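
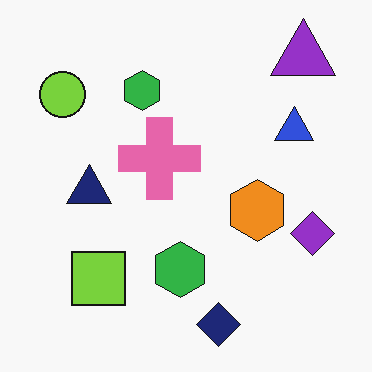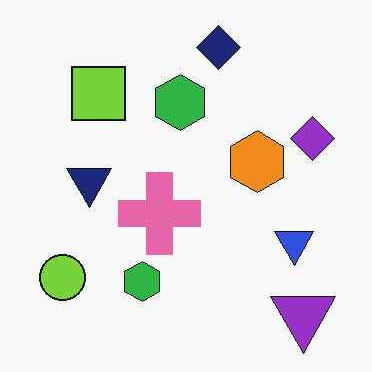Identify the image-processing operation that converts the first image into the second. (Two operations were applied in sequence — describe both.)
It was given moderate JPEG compression, then flipped vertically (top ↔ bottom).

Blocky 8×8 compression artifacts appear around shape edges and the flat background shows ringing — characteristic JPEG degradation. The navy diamond is in the bottom of the first image and the top of the second — shapes on opposite sides of the horizontal midline have swapped in a mirror flip.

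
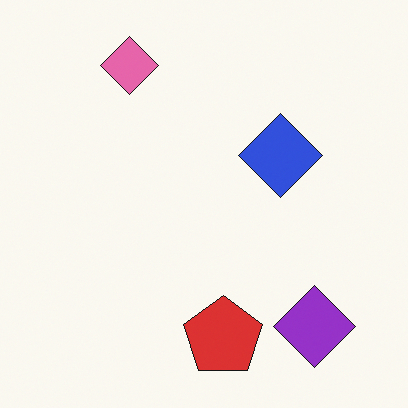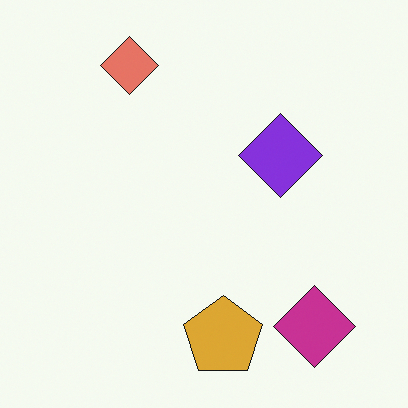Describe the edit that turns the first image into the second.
Hue-shifted by a small amount.

Every shape's color has rotated by the same amount around the hue wheel — a uniform hue shift.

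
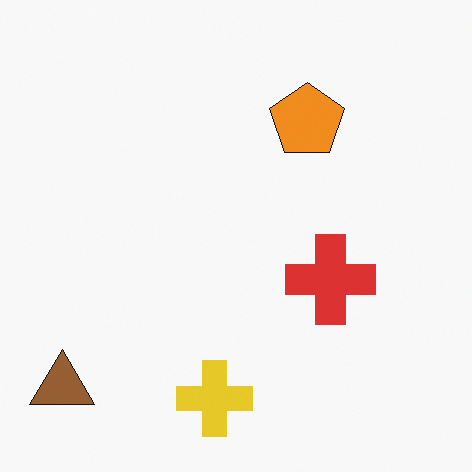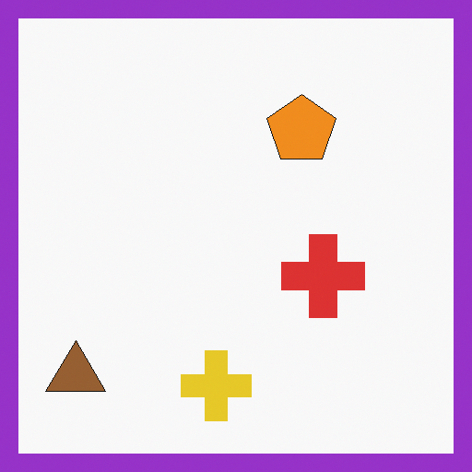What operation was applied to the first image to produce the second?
This is the original image framed with a purple border.

A solid purple frame runs around the edge of the second image, with the content slightly shrunk inside it.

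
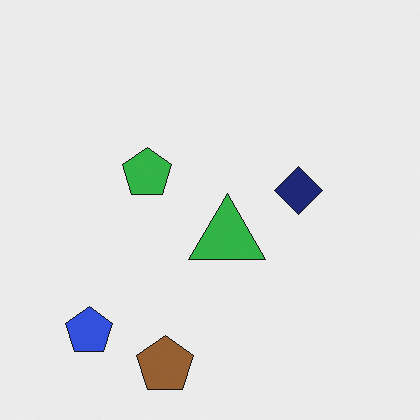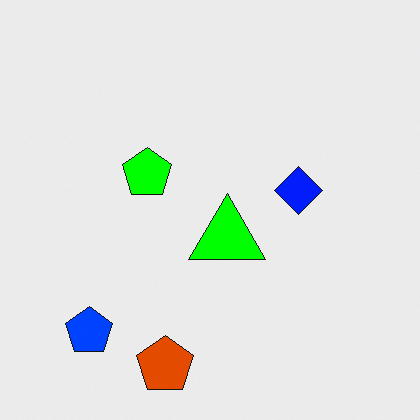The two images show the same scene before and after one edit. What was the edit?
The second image is the first made much more vivid (saturation change).

All colors are more vivid — a global saturation change.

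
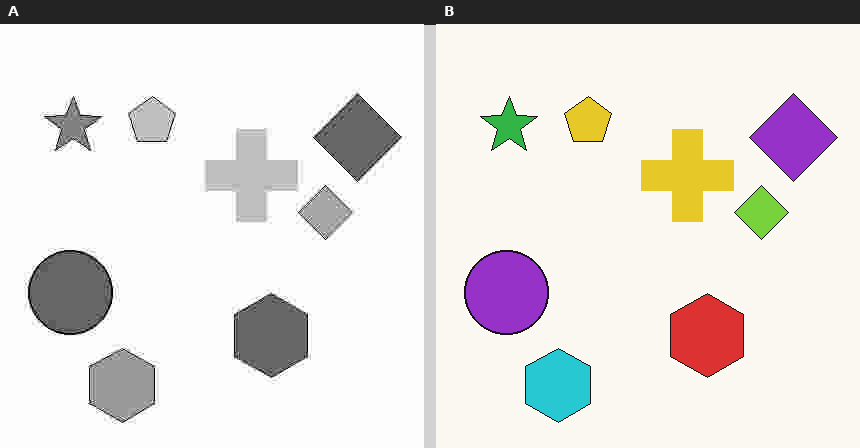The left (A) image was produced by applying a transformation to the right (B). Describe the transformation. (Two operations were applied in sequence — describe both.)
Converted to grayscale, then degraded with heavy JPEG compression.

All color is removed — every shape is now a shade of grey. Blocky 8×8 compression artifacts appear around shape edges and the flat background shows ringing — characteristic JPEG degradation.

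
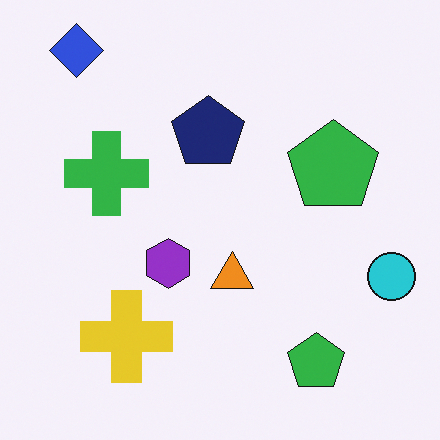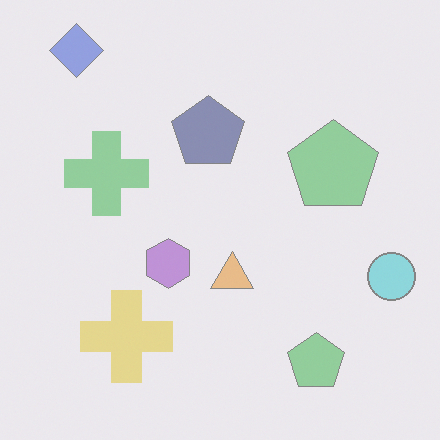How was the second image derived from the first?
The image was washed out (contrast reduced).

Tones are pushed toward mid-grey across the whole image — a global contrast change.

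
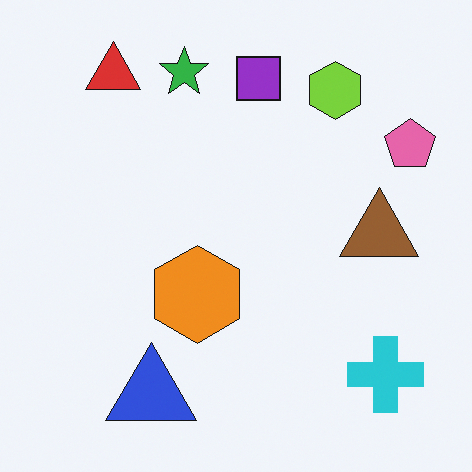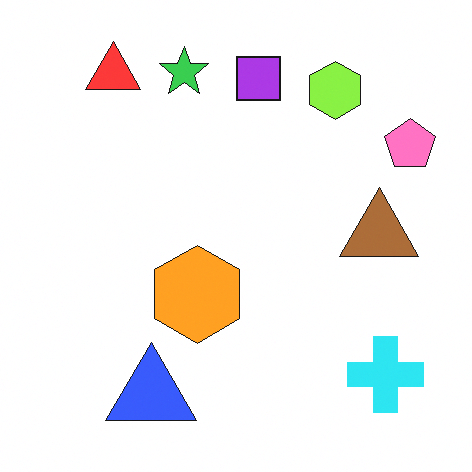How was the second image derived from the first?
This is the original image slightly brightened.

Every pixel — background and shapes alike — is uniformly brightened.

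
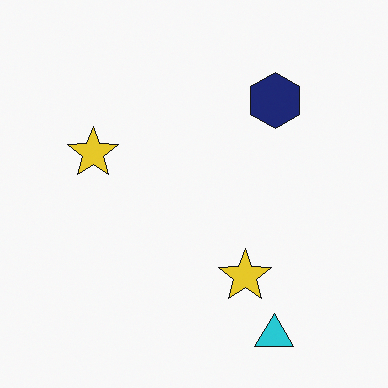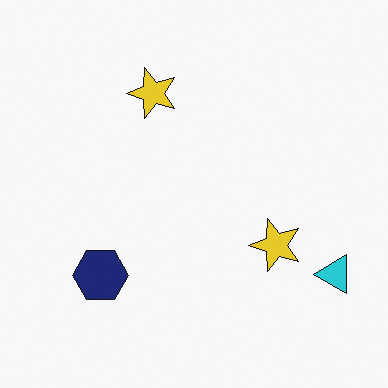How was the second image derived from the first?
This is the original image transposed (reflected across the top-left ↔ bottom-right diagonal).

Shapes have swapped their row and column positions — what was in the top-right is now in the bottom-left — a diagonal reflection.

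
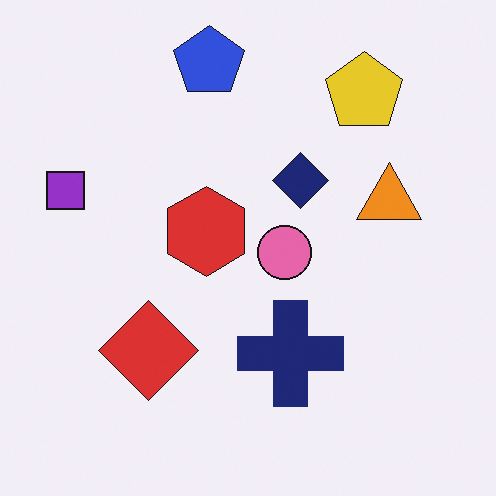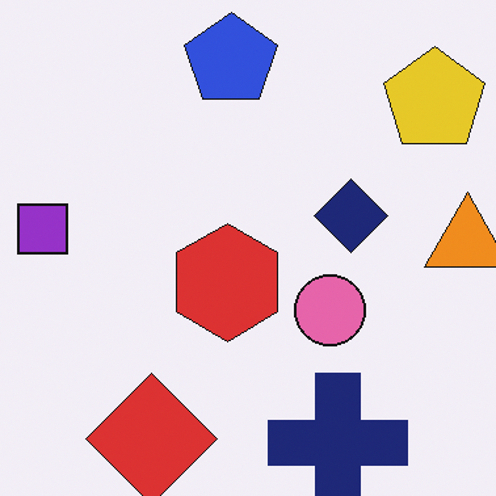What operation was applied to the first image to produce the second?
The second image is the first cropped slightly and scaled back up.

The visible shapes are larger and the field of view is narrower; shapes near the original edges may be partly or wholly outside the frame — a crop-and-rescale.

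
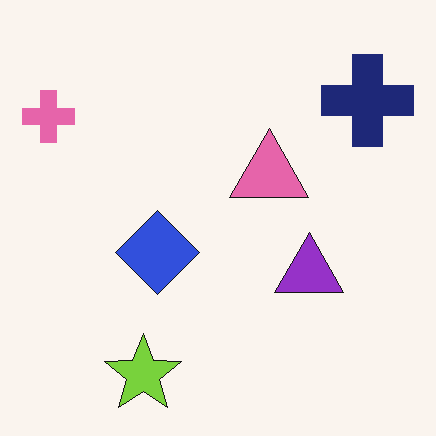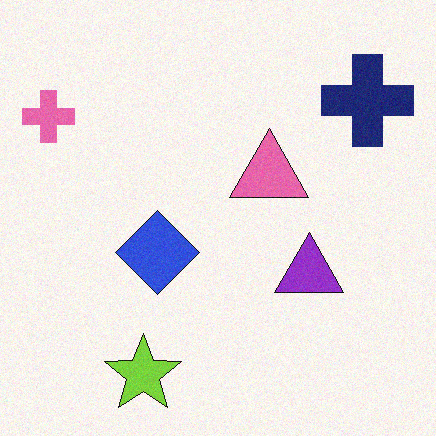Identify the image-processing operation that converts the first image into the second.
This is the original image degraded with a light layer of grain.

Random speckle covers the whole image, including the flat background.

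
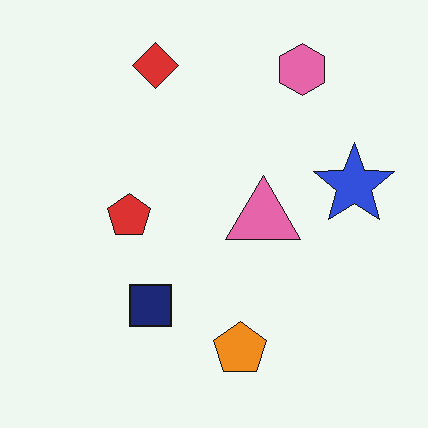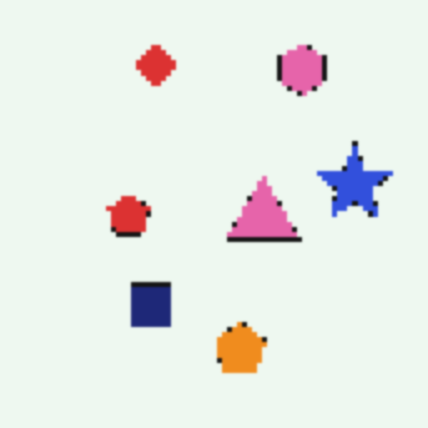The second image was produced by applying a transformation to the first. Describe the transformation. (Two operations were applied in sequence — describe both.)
This is the original image mildly pixelated, then lightly blurred.

Shapes are reduced to large square blocks; fine edges and outlines are lost — a downscale-then-upscale (mosaic) effect. Shape edges and outlines are uniformly softened across the whole image.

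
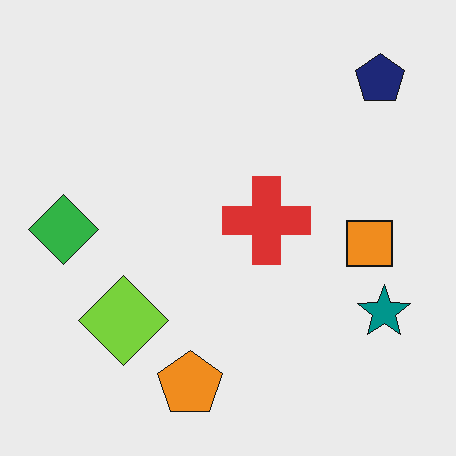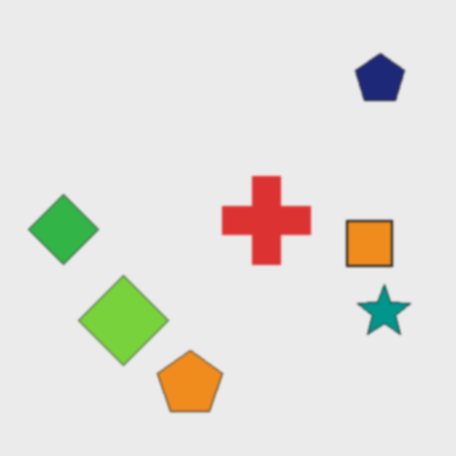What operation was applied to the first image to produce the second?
It was given a subtle gaussian blur.

Shape edges and outlines are uniformly softened across the whole image.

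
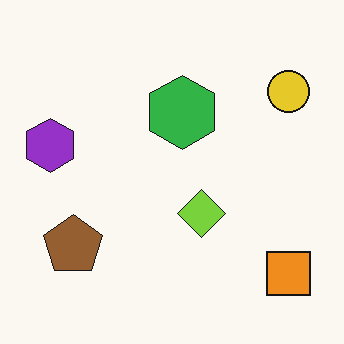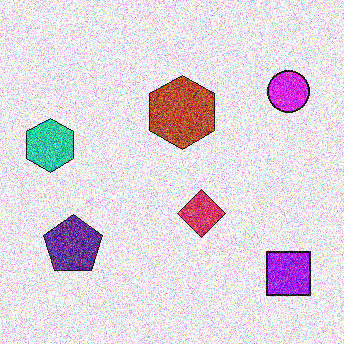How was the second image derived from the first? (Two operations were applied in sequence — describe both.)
Hue-shifted through roughly half the color wheel, then degraded with strong gaussian noise.

Every shape's color has rotated by the same amount around the hue wheel — a uniform hue shift. Random speckle covers the whole image, including the flat background.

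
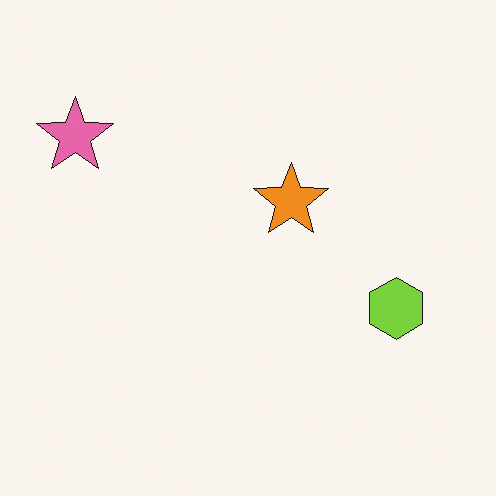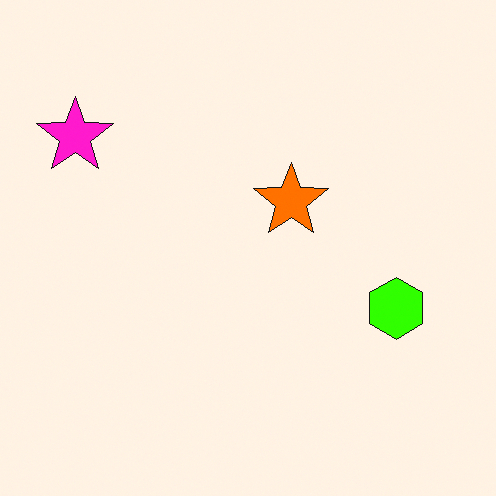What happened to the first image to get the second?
The second image is the first heavily oversaturated.

All colors are more vivid — a global saturation change.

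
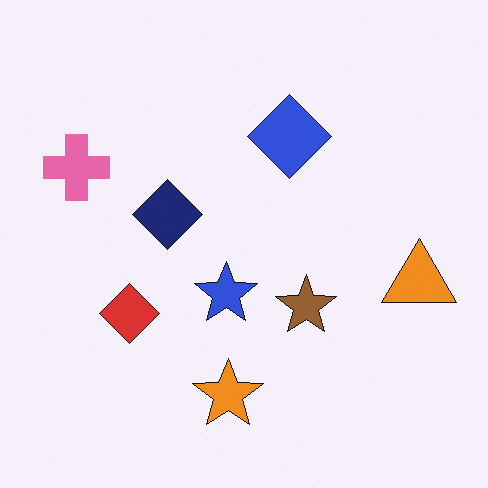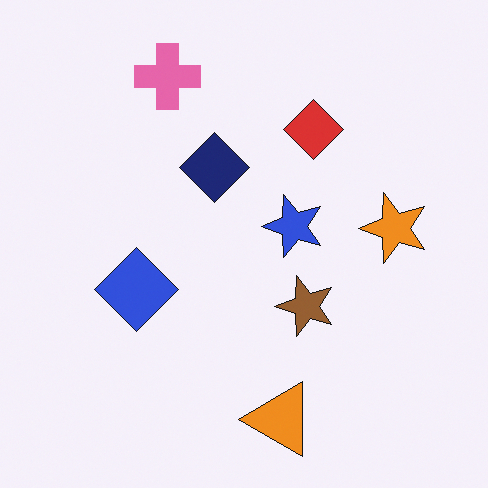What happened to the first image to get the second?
It was transposed (reflected across the top-left ↔ bottom-right diagonal).

Shapes have swapped their row and column positions — what was in the top-right is now in the bottom-left — a diagonal reflection.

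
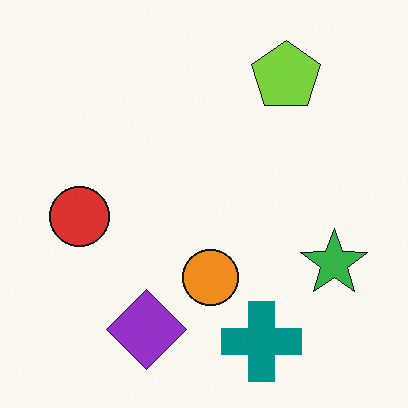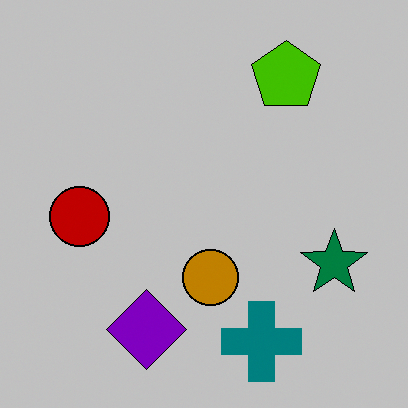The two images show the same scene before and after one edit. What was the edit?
The transformation is: heavily posterized to just a handful of flat colors.

Each flat color has snapped to a coarser quantized level — most visibly, the near-white background has dropped to a flat grey.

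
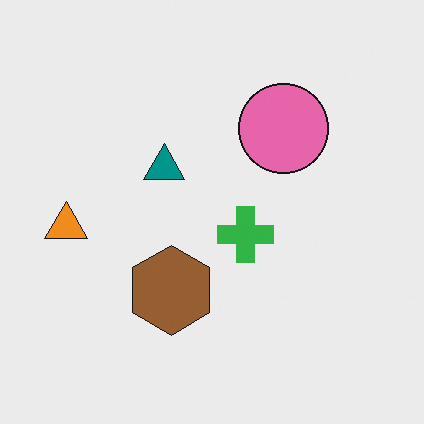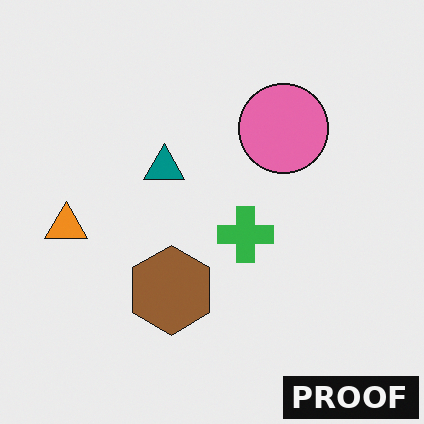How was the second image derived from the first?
The image was watermarked with the text "PROOF" in the lower-right corner.

A dark label reading "PROOF" appears in the lower-right corner.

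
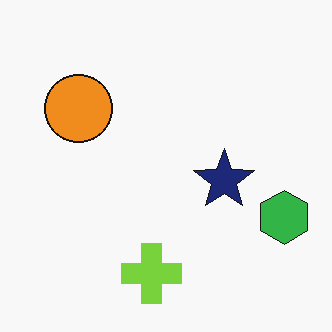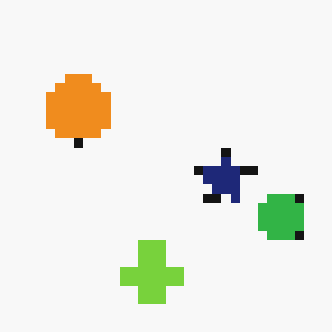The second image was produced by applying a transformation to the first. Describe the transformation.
It was heavily pixelated into large blocks.

Shapes are reduced to large square blocks; fine edges and outlines are lost — a downscale-then-upscale (mosaic) effect.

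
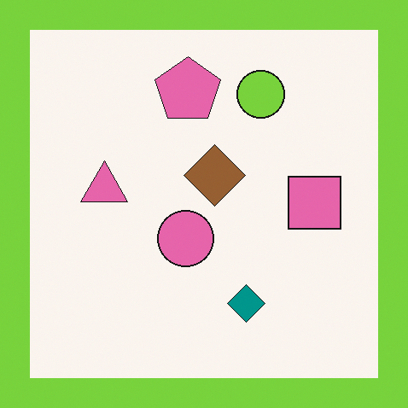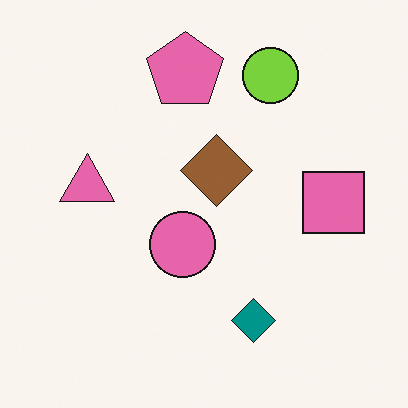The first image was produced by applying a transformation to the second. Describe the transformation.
The transformation is: framed with a lime border.

A solid lime frame runs around the edge of the first image, with the content slightly shrunk inside it.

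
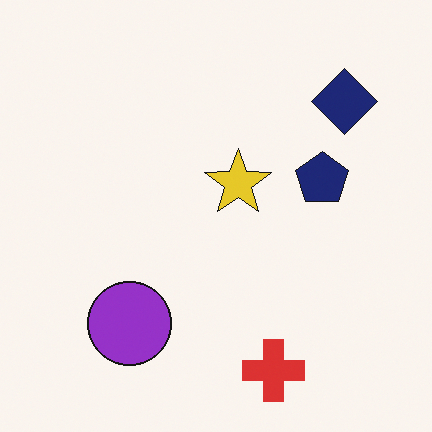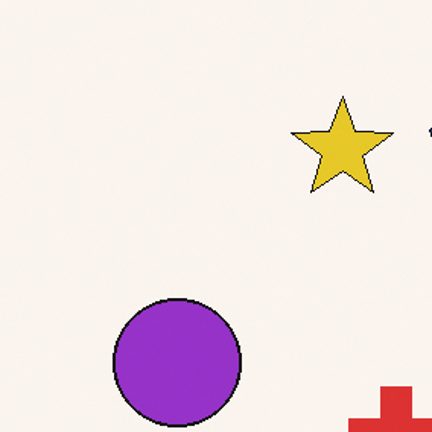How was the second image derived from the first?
The image was cropped to a modestly smaller region and rescaled.

The visible shapes are larger and the field of view is narrower; shapes near the original edges may be partly or wholly outside the frame — a crop-and-rescale.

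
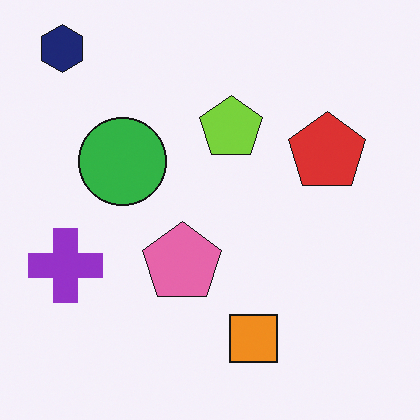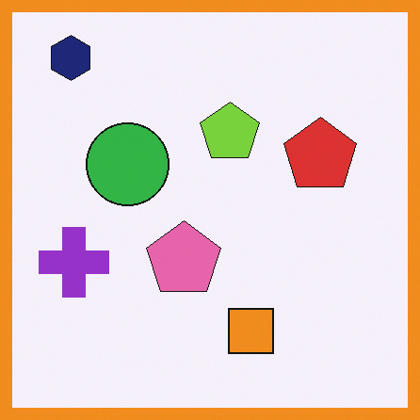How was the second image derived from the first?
The image was framed with a orange border.

A solid orange frame runs around the edge of the second image, with the content slightly shrunk inside it.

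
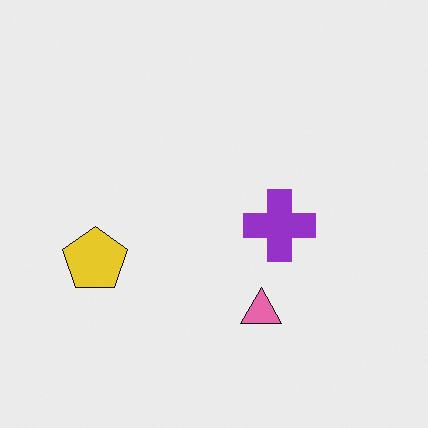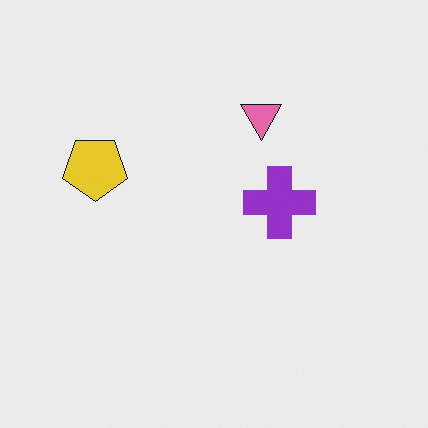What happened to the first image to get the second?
The transformation is: flipped vertically (top ↔ bottom).

The pink triangle is in the bottom of the first image and the top of the second — shapes on opposite sides of the horizontal midline have swapped in a mirror flip.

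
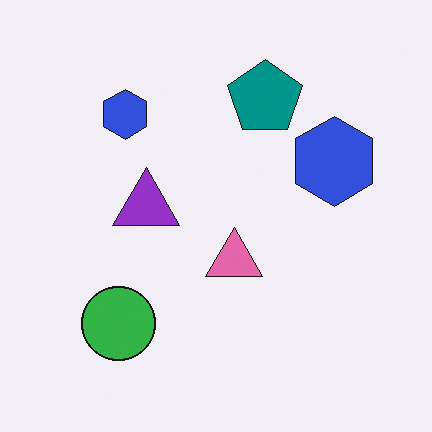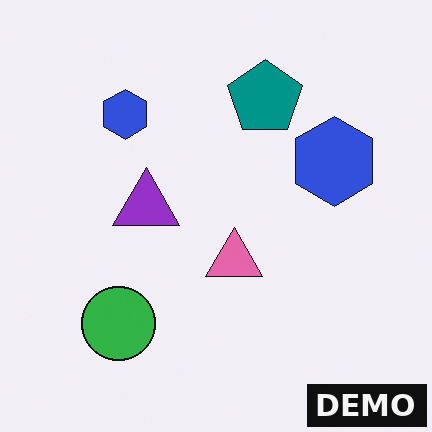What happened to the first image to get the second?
The second image is the first watermarked with the text "DEMO" in the lower-right corner.

A dark label reading "DEMO" appears in the lower-right corner.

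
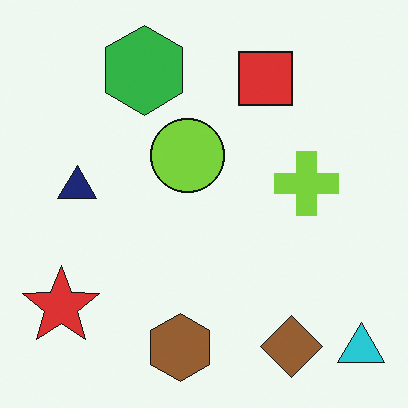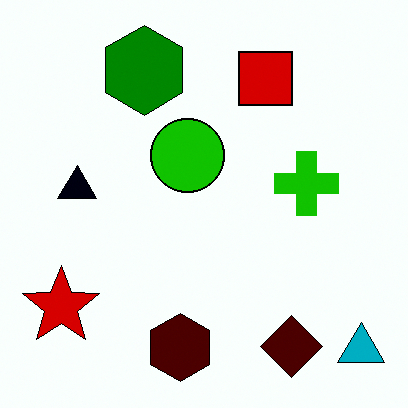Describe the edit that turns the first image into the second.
This is the original image given much higher contrast.

Tones are pushed away from mid-grey across the whole image — a global contrast change.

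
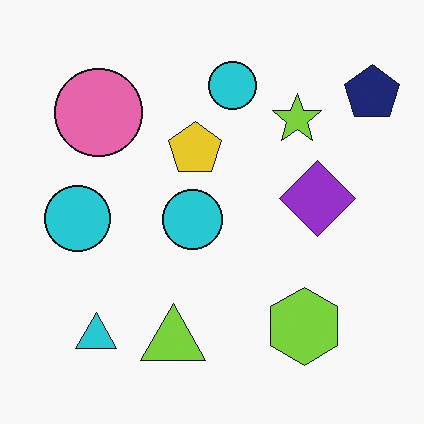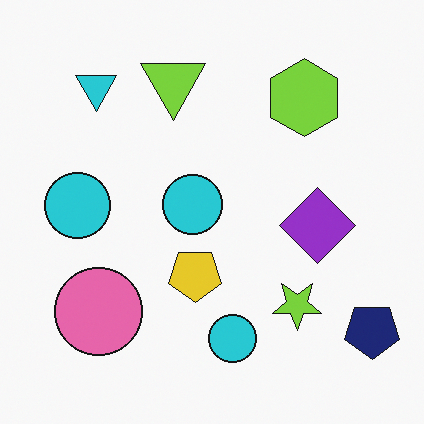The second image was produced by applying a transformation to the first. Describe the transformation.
It was flipped vertically (top ↔ bottom).

The lime triangle is in the bottom of the first image and the top of the second — shapes on opposite sides of the horizontal midline have swapped in a mirror flip.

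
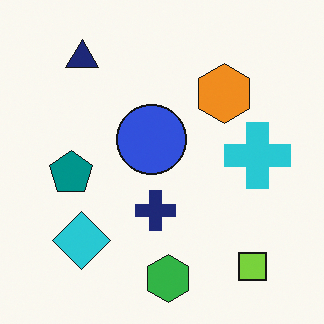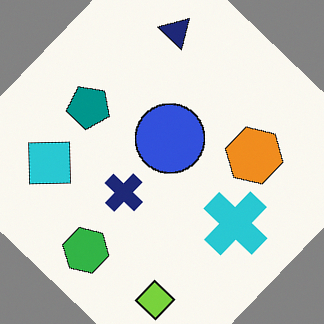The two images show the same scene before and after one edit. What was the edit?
The transformation is: rotated clockwise by a large amount — several tens of degrees.

Every shape is tilted by the same angle and the image corners show triangular fill wedges — a whole-image rotation by a non-right angle.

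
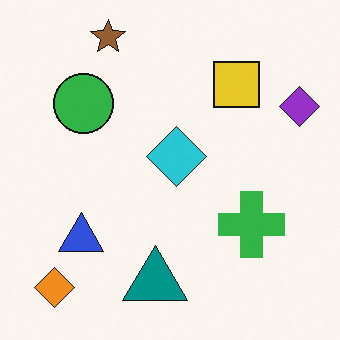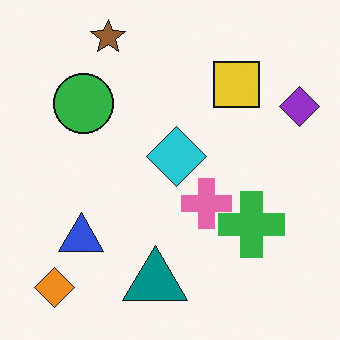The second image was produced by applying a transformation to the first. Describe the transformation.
Overlaid with an additional pink cross.

A pink cross appears in the second image that is absent from the first.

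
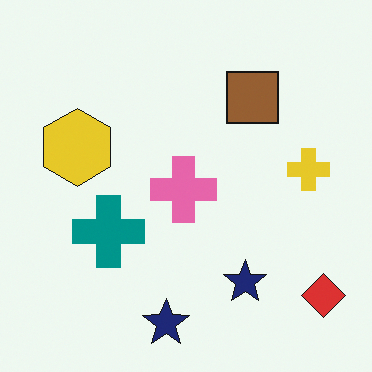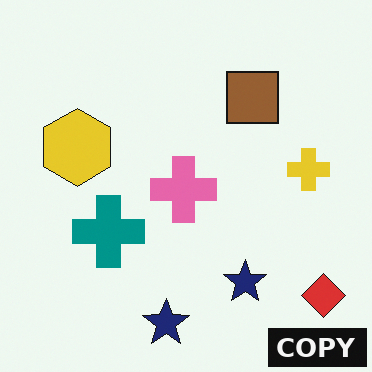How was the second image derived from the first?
It was watermarked with the text "COPY" in the lower-right corner.

A dark label reading "COPY" appears in the lower-right corner.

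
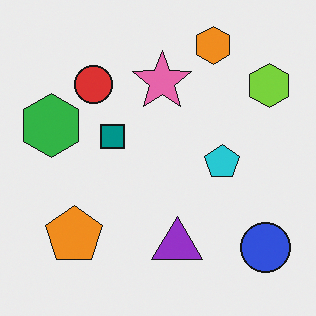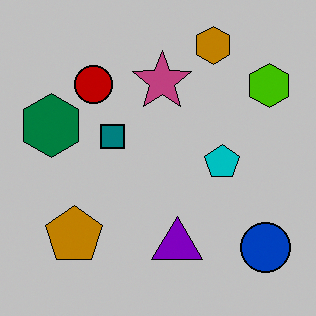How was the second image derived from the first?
This is the original image heavily posterized to just a handful of flat colors.

Each flat color has snapped to a coarser quantized level — most visibly, the near-white background has dropped to a flat grey.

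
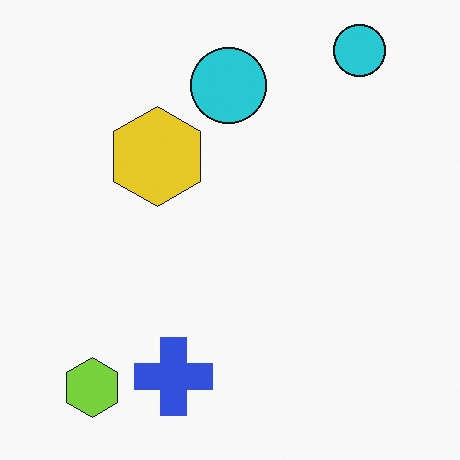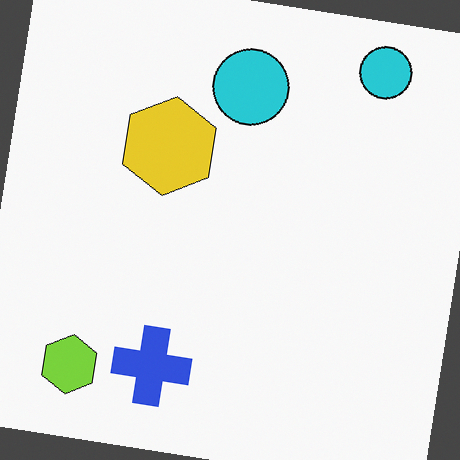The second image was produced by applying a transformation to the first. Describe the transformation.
This is the original image rotated clockwise by a small amount.

Every shape is tilted by the same angle and the image corners show triangular fill wedges — a whole-image rotation by a non-right angle.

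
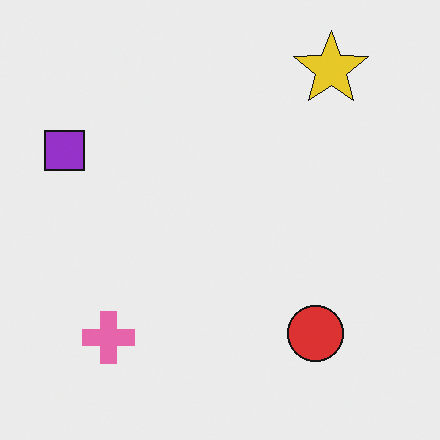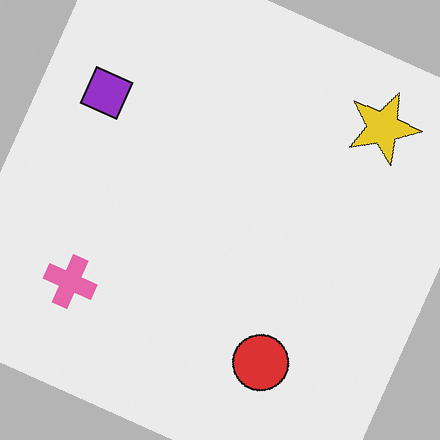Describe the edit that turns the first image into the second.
The transformation is: rotated clockwise by a clearly visible amount.

Every shape is tilted by the same angle and the image corners show triangular fill wedges — a whole-image rotation by a non-right angle.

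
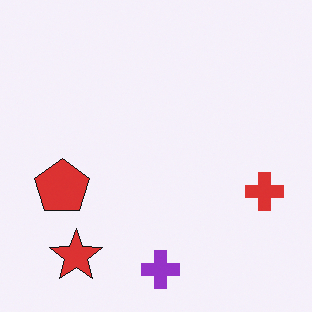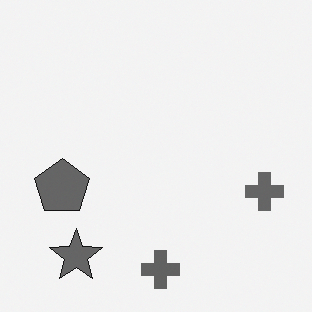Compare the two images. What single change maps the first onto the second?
This is the original image converted to grayscale.

All color is removed — every shape is now a shade of grey.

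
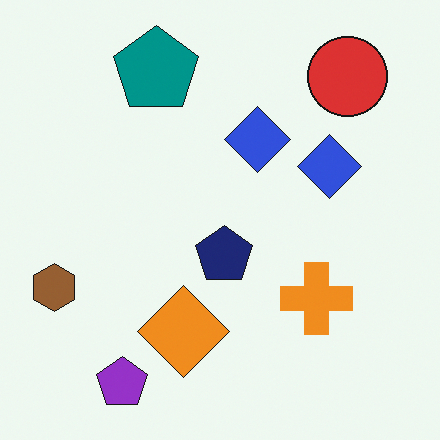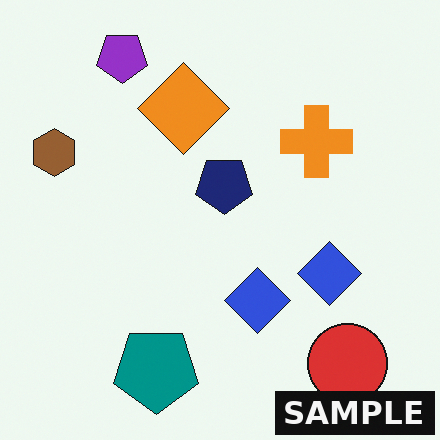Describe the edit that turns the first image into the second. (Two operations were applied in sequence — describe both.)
The transformation is: flipped vertically (top ↔ bottom), then watermarked with the text "SAMPLE" in the lower-right corner.

The purple pentagon is in the bottom-left of the first image and the top-left of the second — shapes on opposite sides of the horizontal midline have swapped in a mirror flip. A dark label reading "SAMPLE" appears in the lower-right corner.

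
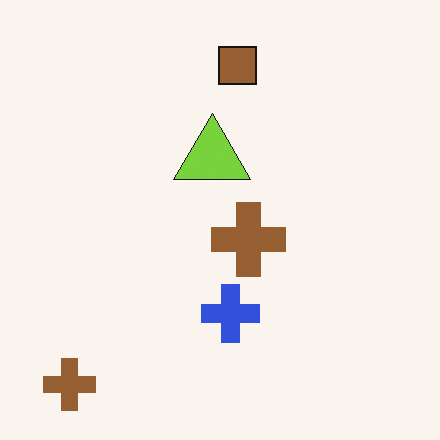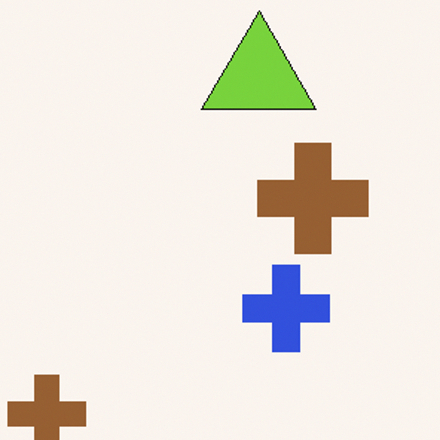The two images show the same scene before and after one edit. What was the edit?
This is the original image cropped to a modestly smaller region and rescaled.

The visible shapes are larger and the field of view is narrower; shapes near the original edges may be partly or wholly outside the frame — a crop-and-rescale.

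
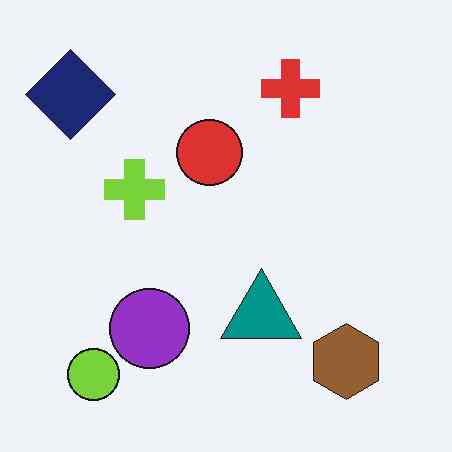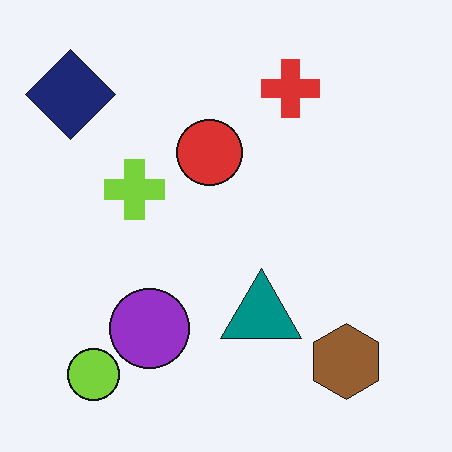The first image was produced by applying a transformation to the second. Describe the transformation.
The image was given moderate JPEG compression.

Blocky 8×8 compression artifacts appear around shape edges and the flat background shows ringing — characteristic JPEG degradation.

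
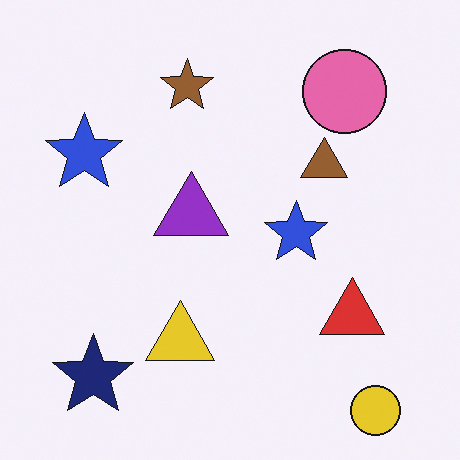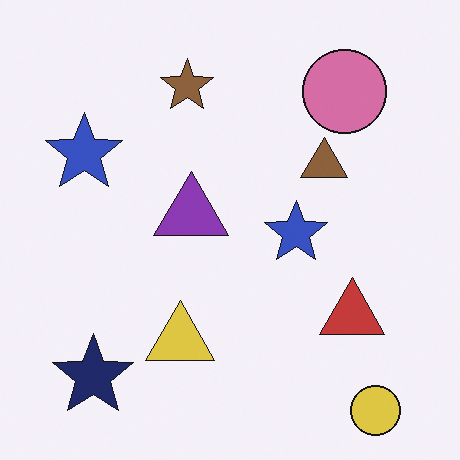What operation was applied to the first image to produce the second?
Slightly desaturated.

All colors are more muted and greyish — a global saturation change.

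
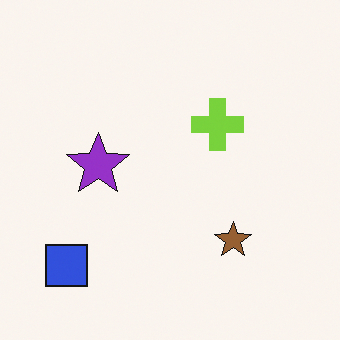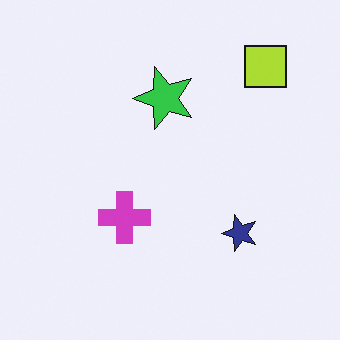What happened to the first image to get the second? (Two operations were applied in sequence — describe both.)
It was hue-shifted by a large amount, then transposed (reflected across the top-left ↔ bottom-right diagonal).

Every shape's color has rotated by the same amount around the hue wheel — a uniform hue shift. Shapes have swapped their row and column positions — what was in the top-right is now in the bottom-left — a diagonal reflection.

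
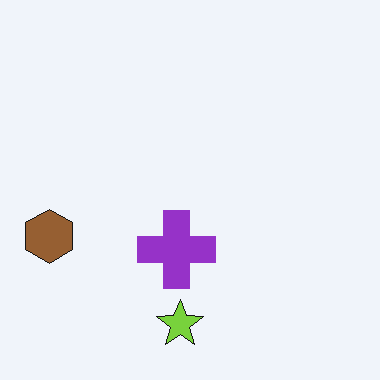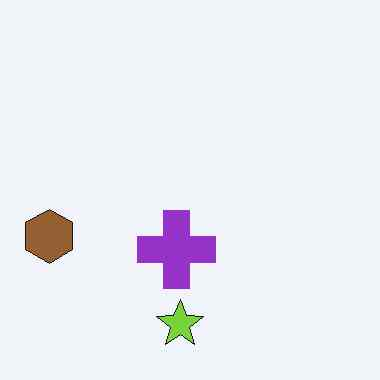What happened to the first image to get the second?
JPEG-compressed with visible artifacts.

Blocky 8×8 compression artifacts appear around shape edges and the flat background shows ringing — characteristic JPEG degradation.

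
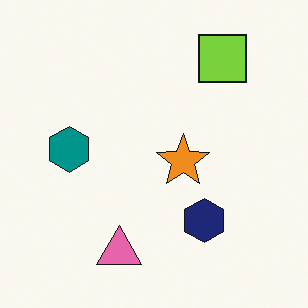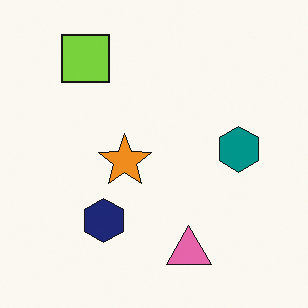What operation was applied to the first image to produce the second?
The image was flipped horizontally (left ↔ right).

The teal hexagon is in the left of the first image and the right of the second — shapes on opposite sides of the vertical midline have swapped in a mirror flip.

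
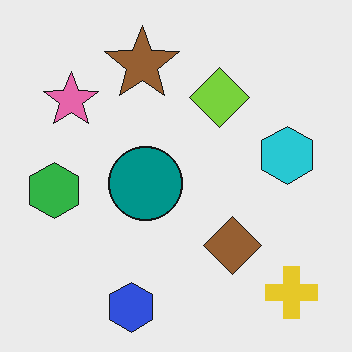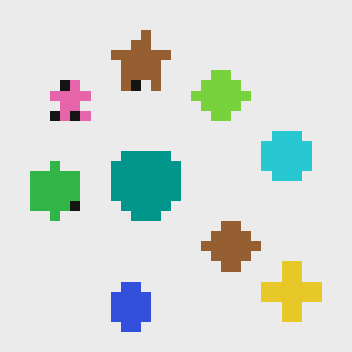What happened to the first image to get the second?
Coarsely pixelated.

Shapes are reduced to large square blocks; fine edges and outlines are lost — a downscale-then-upscale (mosaic) effect.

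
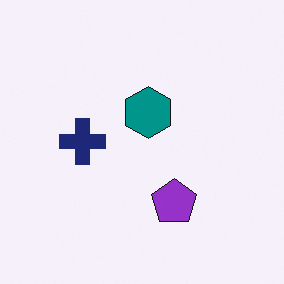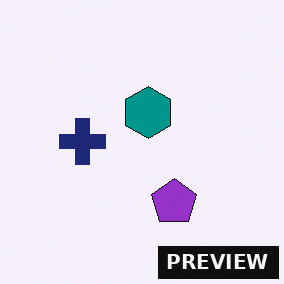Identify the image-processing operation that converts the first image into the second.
The second image is the first watermarked with the text "PREVIEW" in the lower-right corner.

A dark label reading "PREVIEW" appears in the lower-right corner.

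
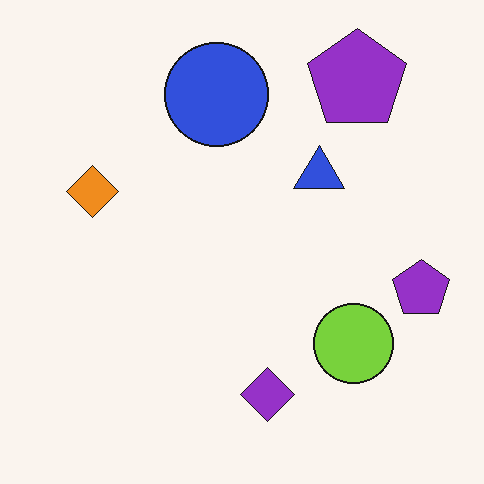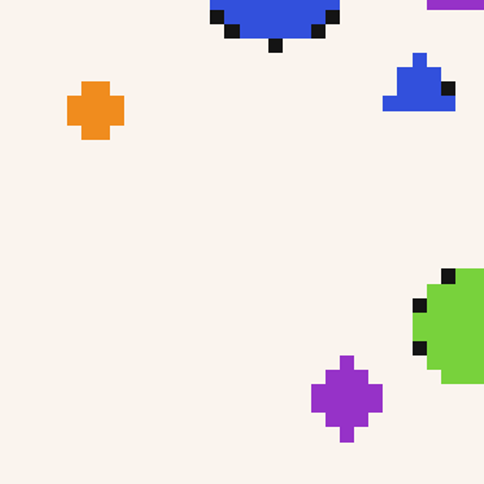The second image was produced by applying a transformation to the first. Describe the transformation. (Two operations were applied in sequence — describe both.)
This is the original image coarsely pixelated, then cropped to a modestly smaller region and rescaled.

Shapes are reduced to large square blocks; fine edges and outlines are lost — a downscale-then-upscale (mosaic) effect. The visible shapes are larger and the field of view is narrower; shapes near the original edges may be partly or wholly outside the frame — a crop-and-rescale.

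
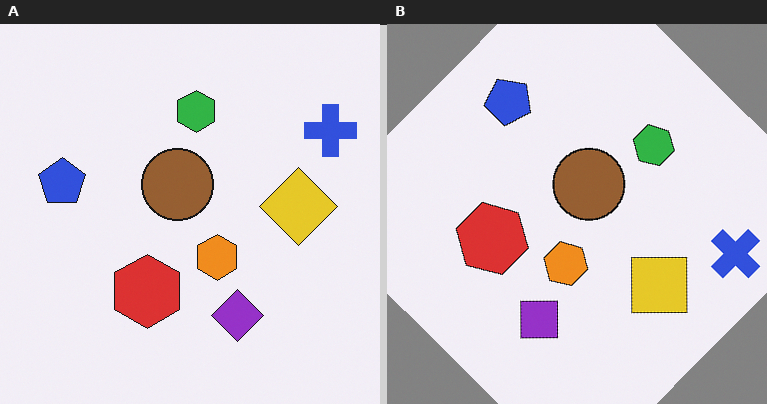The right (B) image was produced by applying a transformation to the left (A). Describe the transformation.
The transformation is: rotated clockwise by a large amount — several tens of degrees.

Every shape is tilted by the same angle and the image corners show triangular fill wedges — a whole-image rotation by a non-right angle.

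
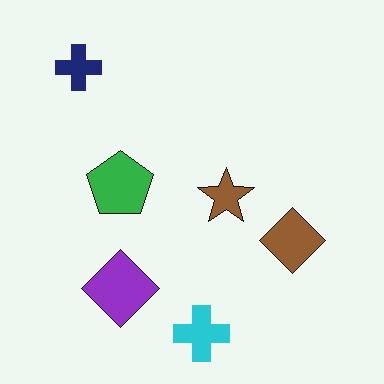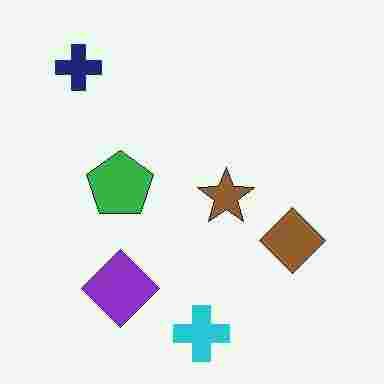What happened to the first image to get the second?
The transformation is: heavily JPEG-compressed with obvious blocking artifacts.

Blocky 8×8 compression artifacts appear around shape edges and the flat background shows ringing — characteristic JPEG degradation.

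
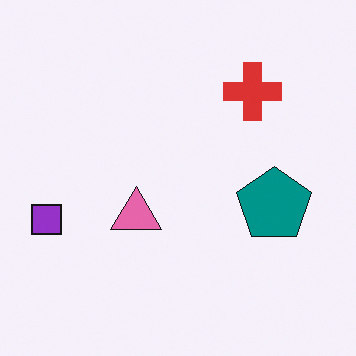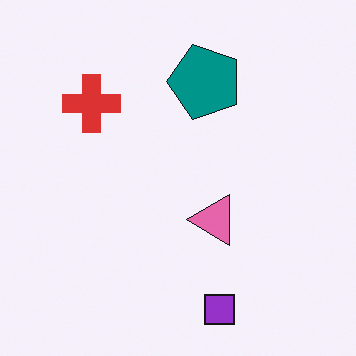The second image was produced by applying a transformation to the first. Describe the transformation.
The second image is the first rotated 90° counter-clockwise.

The purple square sits in the left of the first image and the bottom of the second — consistent with a whole-image 90° counter-clockwise rotation.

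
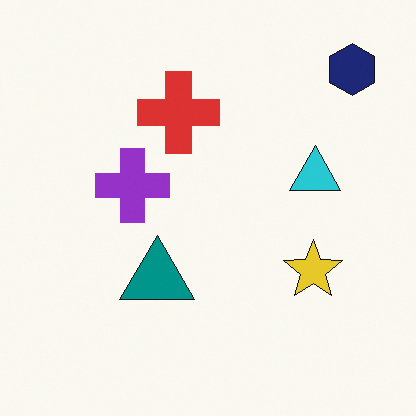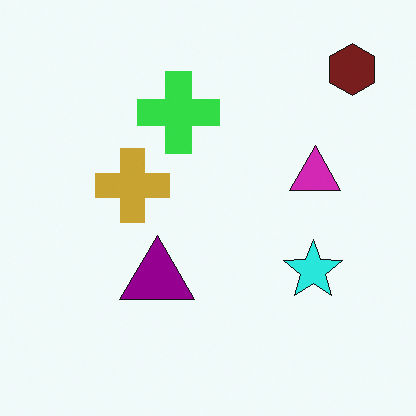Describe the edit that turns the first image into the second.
The transformation is: hue-shifted by a moderate amount.

Every shape's color has rotated by the same amount around the hue wheel — a uniform hue shift.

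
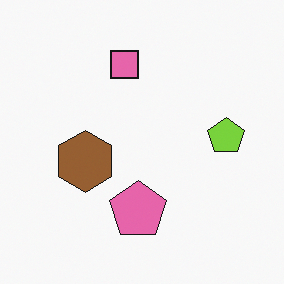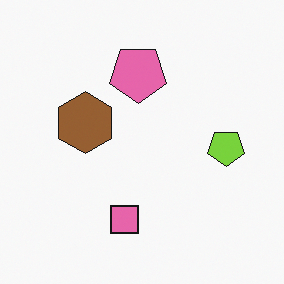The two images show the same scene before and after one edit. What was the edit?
The image was flipped vertically (top ↔ bottom).

The pink square is in the top of the first image and the bottom of the second — shapes on opposite sides of the horizontal midline have swapped in a mirror flip.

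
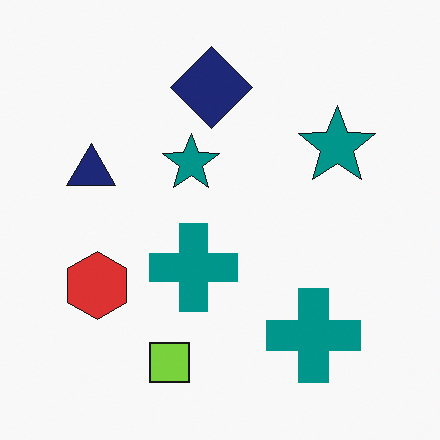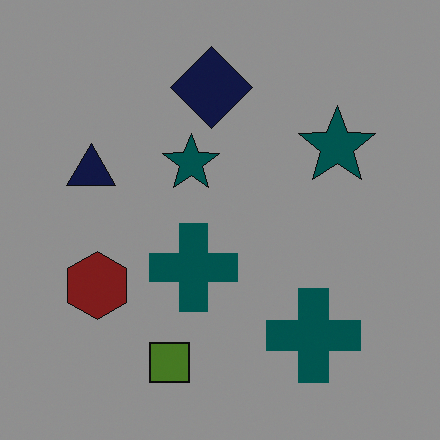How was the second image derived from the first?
The transformation is: noticeably darkened.

Every pixel — background and shapes alike — is uniformly darkened.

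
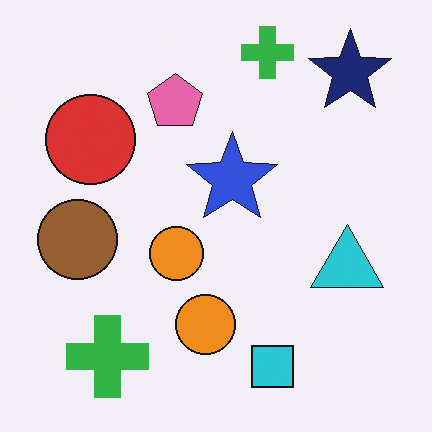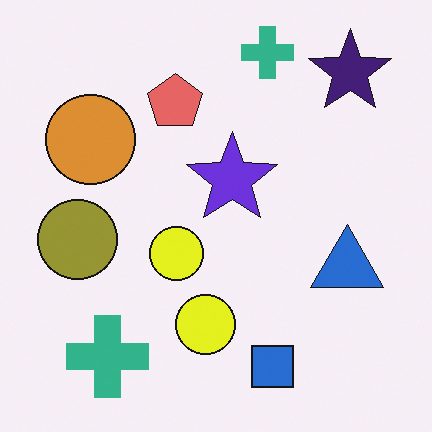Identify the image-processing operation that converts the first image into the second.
The transformation is: hue-shifted by a small amount.

Every shape's color has rotated by the same amount around the hue wheel — a uniform hue shift.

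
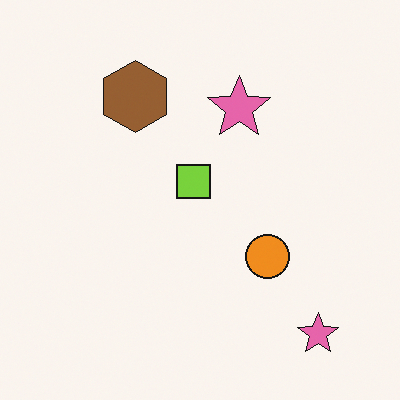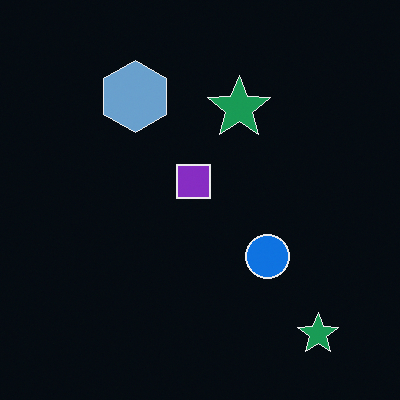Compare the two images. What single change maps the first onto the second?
The image was color-inverted (negative).

The light background has become dark and every shape's color is its complement — a photographic negative.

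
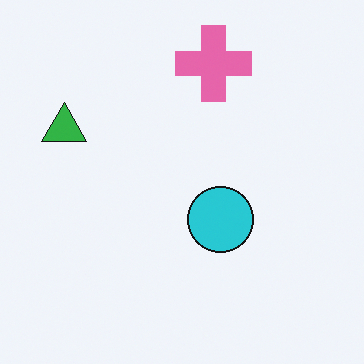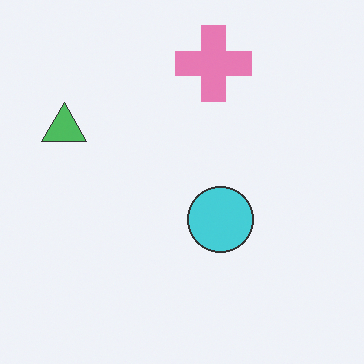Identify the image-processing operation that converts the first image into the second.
The image was given slightly reduced contrast.

Tones are pushed toward mid-grey across the whole image — a global contrast change.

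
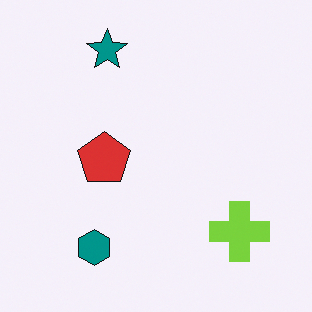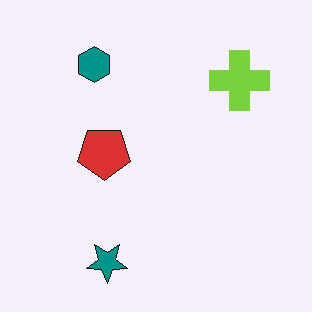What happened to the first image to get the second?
This is the original image flipped vertically (top ↔ bottom).

The teal star is in the top of the first image and the bottom of the second — shapes on opposite sides of the horizontal midline have swapped in a mirror flip.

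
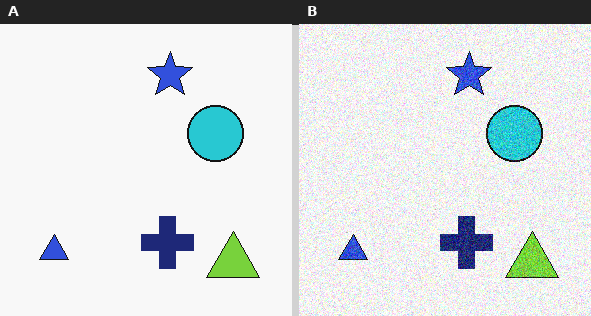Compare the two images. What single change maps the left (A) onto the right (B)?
The transformation is: degraded with visible gaussian noise.

Random speckle covers the whole image, including the flat background.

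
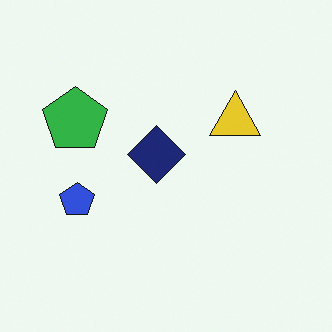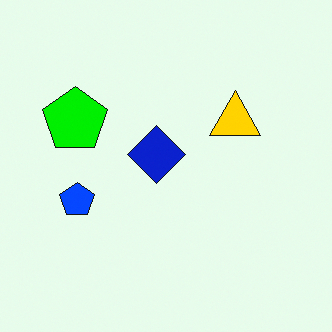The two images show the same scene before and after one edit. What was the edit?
The second image is the first made much more vivid (saturation change).

All colors are more vivid — a global saturation change.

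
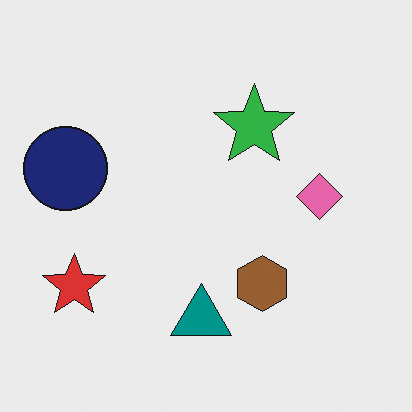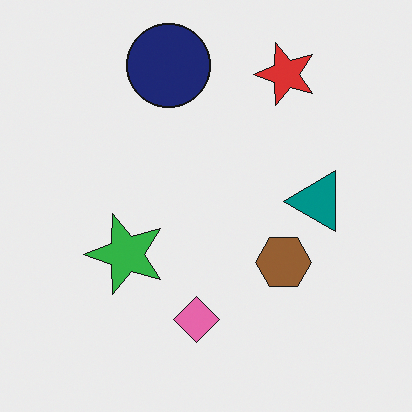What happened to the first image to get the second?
Transposed (reflected across the top-left ↔ bottom-right diagonal).

Shapes have swapped their row and column positions — what was in the top-right is now in the bottom-left — a diagonal reflection.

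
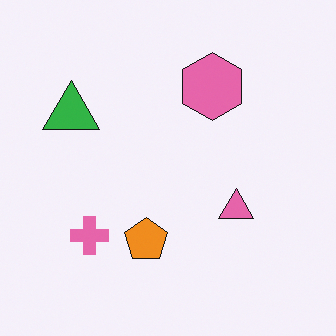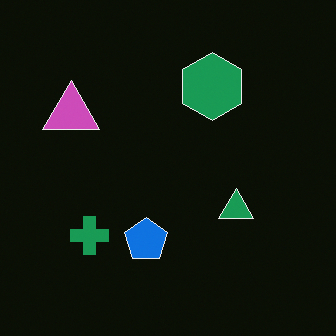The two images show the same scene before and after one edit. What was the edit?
This is the original image color-inverted (negative).

The light background has become dark and every shape's color is its complement — a photographic negative.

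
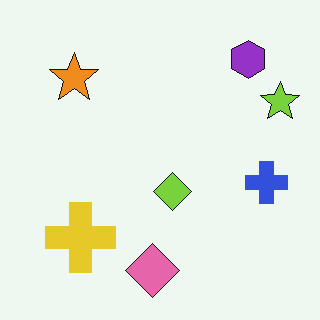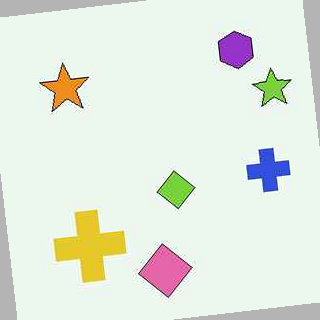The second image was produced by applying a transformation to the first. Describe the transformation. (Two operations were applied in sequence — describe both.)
This is the original image given moderate JPEG compression, then rotated counter-clockwise by a slight angle.

Blocky 8×8 compression artifacts appear around shape edges and the flat background shows ringing — characteristic JPEG degradation. Every shape is tilted by the same angle and the image corners show triangular fill wedges — a whole-image rotation by a non-right angle.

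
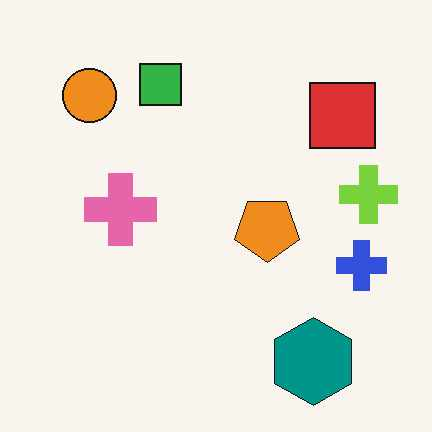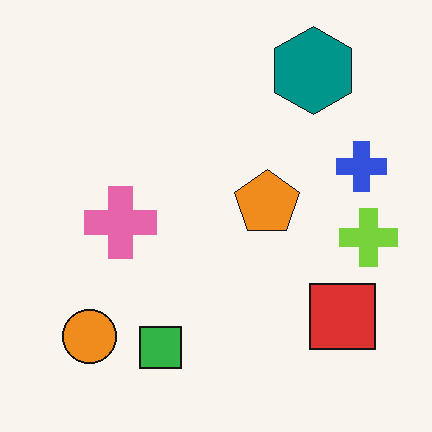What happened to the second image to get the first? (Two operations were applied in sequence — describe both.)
Flipped vertically (top ↔ bottom), then JPEG-compressed with visible artifacts.

The teal hexagon is in the top-right of the second image and the bottom-right of the first — shapes on opposite sides of the horizontal midline have swapped in a mirror flip. Blocky 8×8 compression artifacts appear around shape edges and the flat background shows ringing — characteristic JPEG degradation.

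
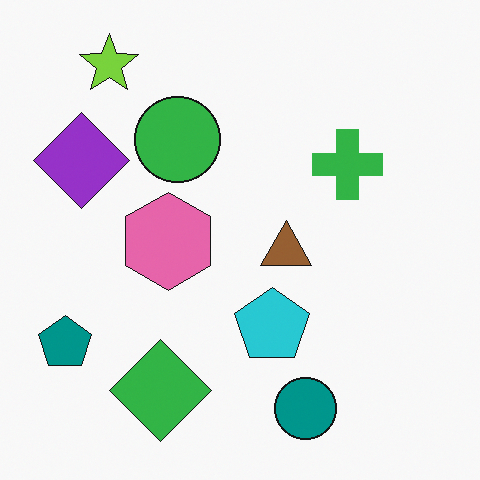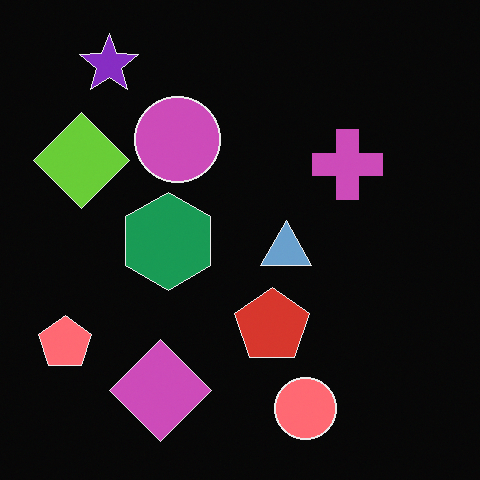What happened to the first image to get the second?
The image was color-inverted (negative).

The light background has become dark and every shape's color is its complement — a photographic negative.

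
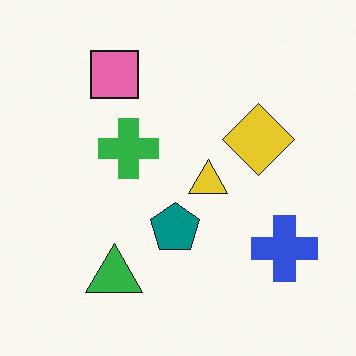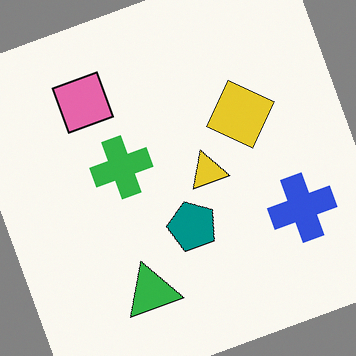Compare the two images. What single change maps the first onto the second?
This is the original image rotated counter-clockwise by a clearly visible amount.

Every shape is tilted by the same angle and the image corners show triangular fill wedges — a whole-image rotation by a non-right angle.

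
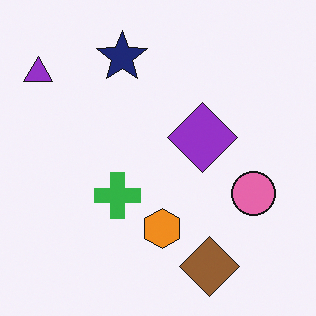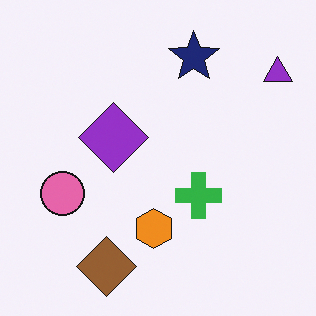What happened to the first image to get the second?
The transformation is: flipped horizontally (left ↔ right).

The purple triangle is in the top-left of the first image and the top-right of the second — shapes on opposite sides of the vertical midline have swapped in a mirror flip.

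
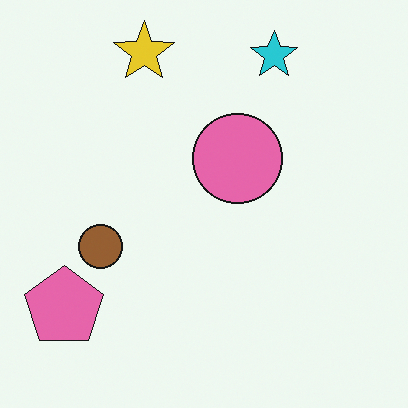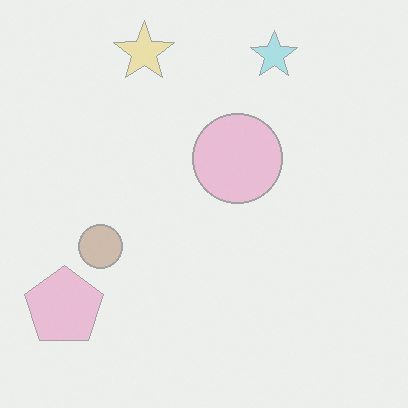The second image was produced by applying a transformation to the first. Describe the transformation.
Washed out (contrast reduced).

Tones are pushed toward mid-grey across the whole image — a global contrast change.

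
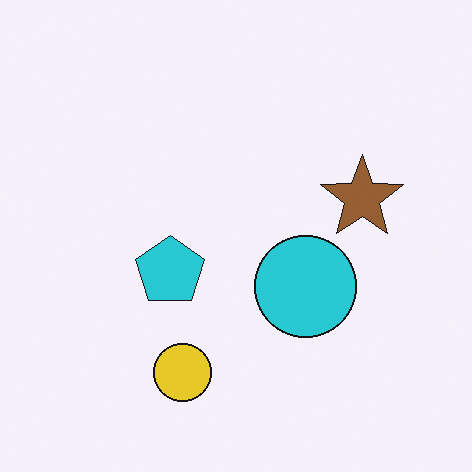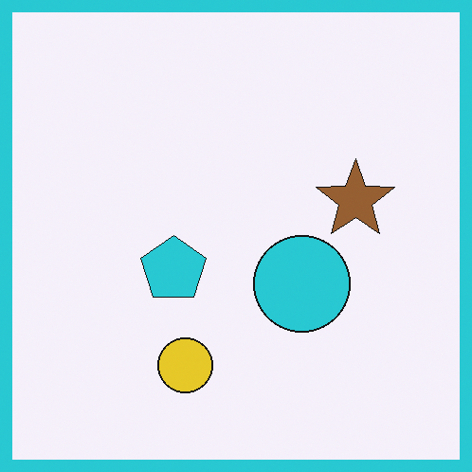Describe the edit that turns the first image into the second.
It was framed with a cyan border.

A solid cyan frame runs around the edge of the second image, with the content slightly shrunk inside it.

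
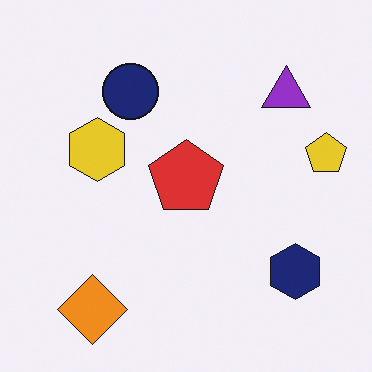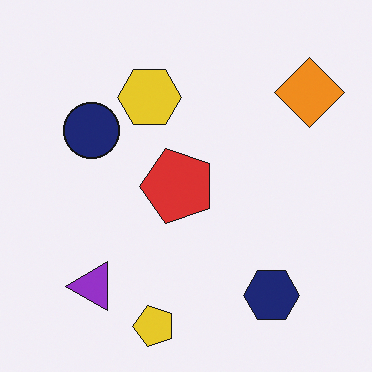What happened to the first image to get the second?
The transformation is: transposed (reflected across the top-left ↔ bottom-right diagonal).

Shapes have swapped their row and column positions — what was in the top-right is now in the bottom-left — a diagonal reflection.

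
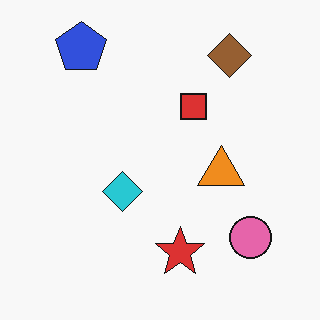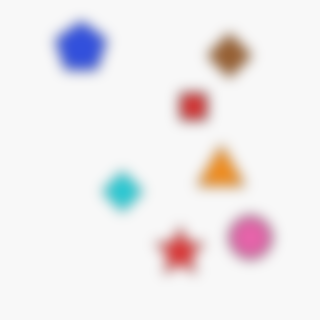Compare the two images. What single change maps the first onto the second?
The image was strongly gaussian-blurred.

Shape edges and outlines are uniformly softened across the whole image.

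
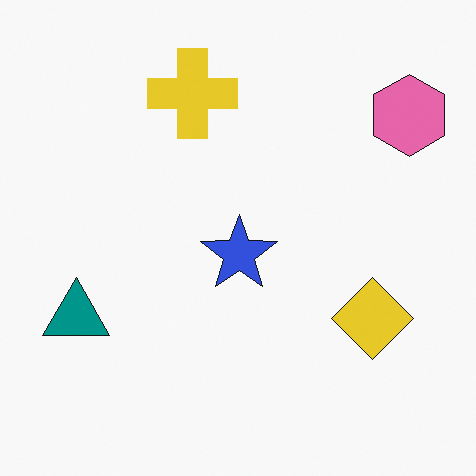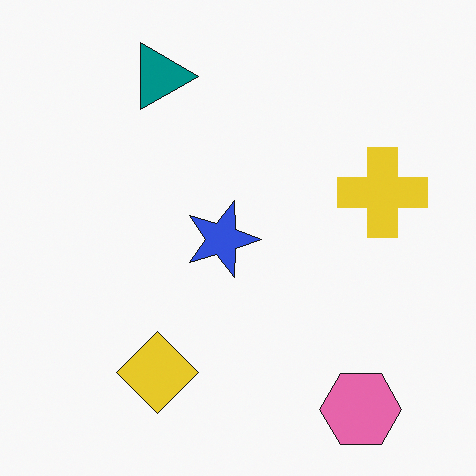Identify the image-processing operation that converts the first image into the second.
The transformation is: rotated 90° clockwise.

The pink hexagon sits in the top-right of the first image and the bottom-right of the second — consistent with a whole-image 90° clockwise rotation.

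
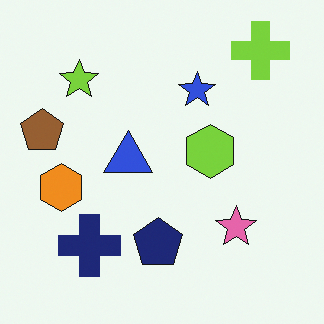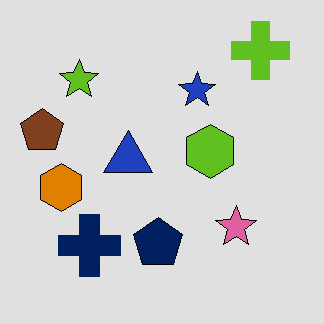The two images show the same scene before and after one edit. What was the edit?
The image was moderately posterized.

Each flat color has snapped to a coarser quantized level — most visibly, the near-white background has dropped to a flat grey.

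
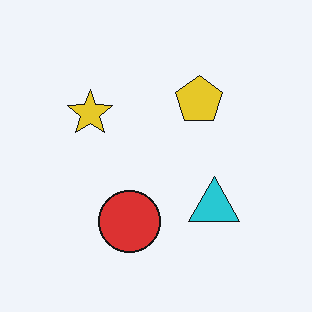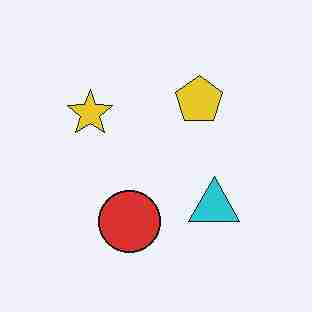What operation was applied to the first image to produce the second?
The transformation is: degraded with heavy JPEG compression.

Blocky 8×8 compression artifacts appear around shape edges and the flat background shows ringing — characteristic JPEG degradation.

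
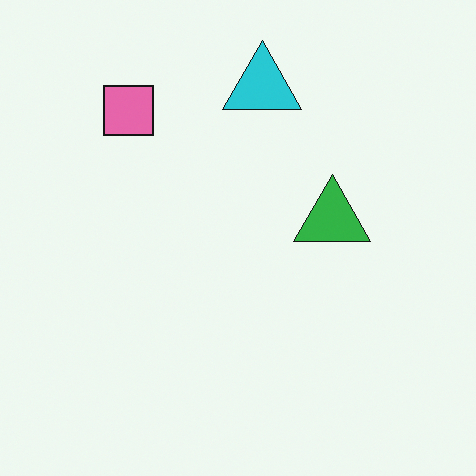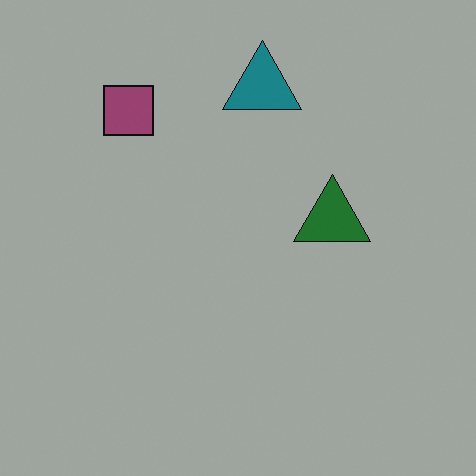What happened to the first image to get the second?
It was substantially darkened.

Every pixel — background and shapes alike — is uniformly darkened.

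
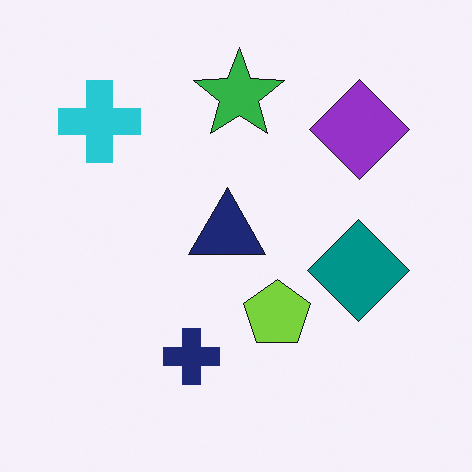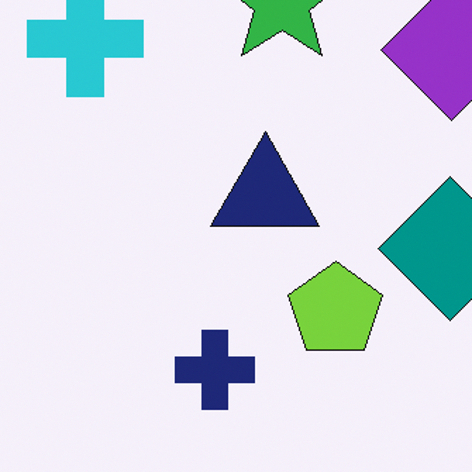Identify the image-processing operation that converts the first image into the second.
The image was cropped to a modestly smaller region and rescaled.

The visible shapes are larger and the field of view is narrower; shapes near the original edges may be partly or wholly outside the frame — a crop-and-rescale.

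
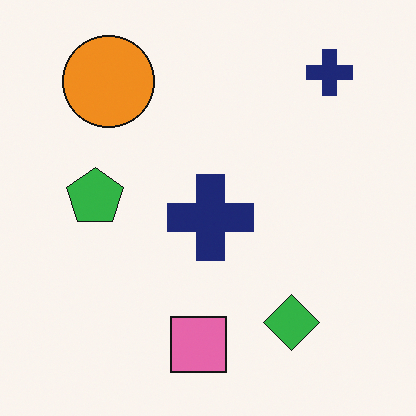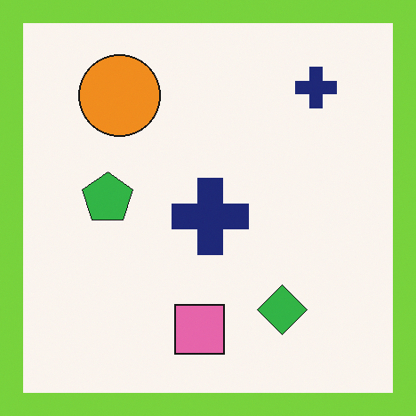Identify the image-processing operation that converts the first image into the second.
Framed with a lime border.

A solid lime frame runs around the edge of the second image, with the content slightly shrunk inside it.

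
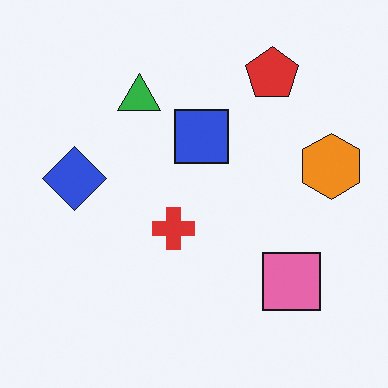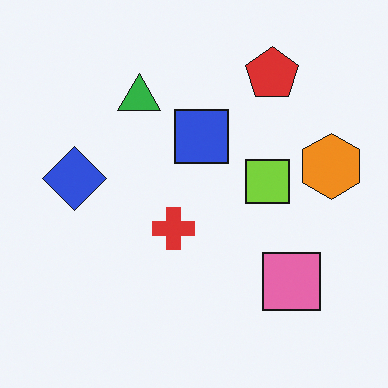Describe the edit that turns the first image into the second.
The second image is the first overlaid with an additional lime square.

A lime square appears in the second image that is absent from the first.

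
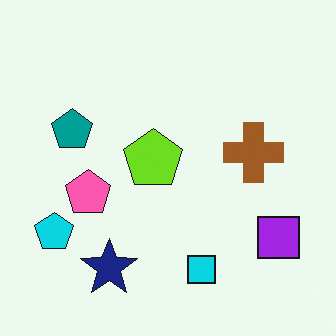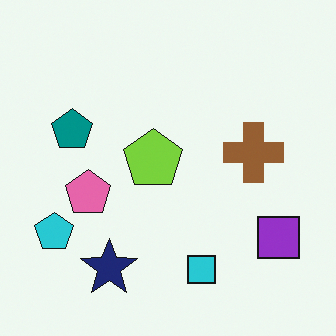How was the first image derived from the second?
It was slightly oversaturated.

All colors are more vivid — a global saturation change.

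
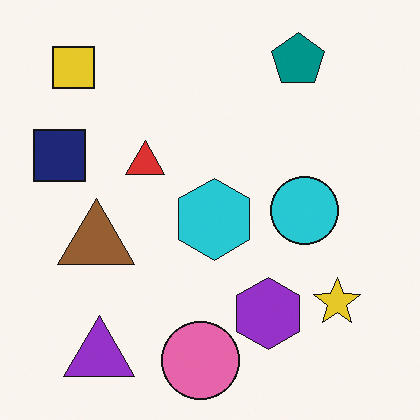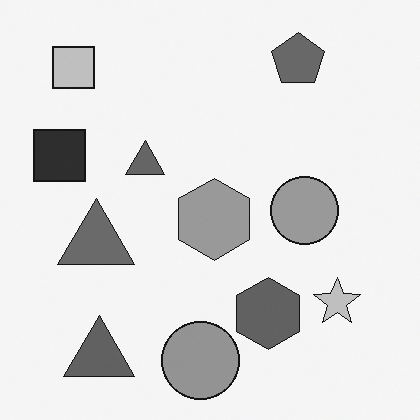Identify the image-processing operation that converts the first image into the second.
This is the original image converted to grayscale.

All color is removed — every shape is now a shade of grey.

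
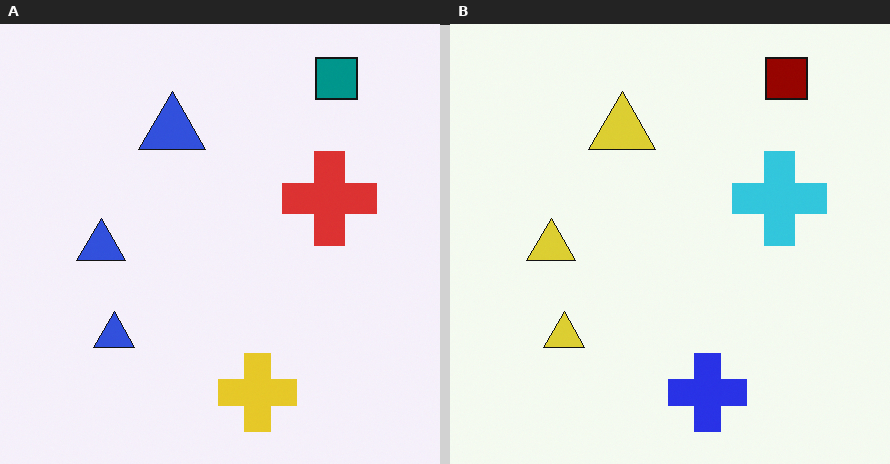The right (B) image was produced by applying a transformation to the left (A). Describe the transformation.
It was hue-shifted through roughly half the color wheel.

Every shape's color has rotated by the same amount around the hue wheel — a uniform hue shift.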